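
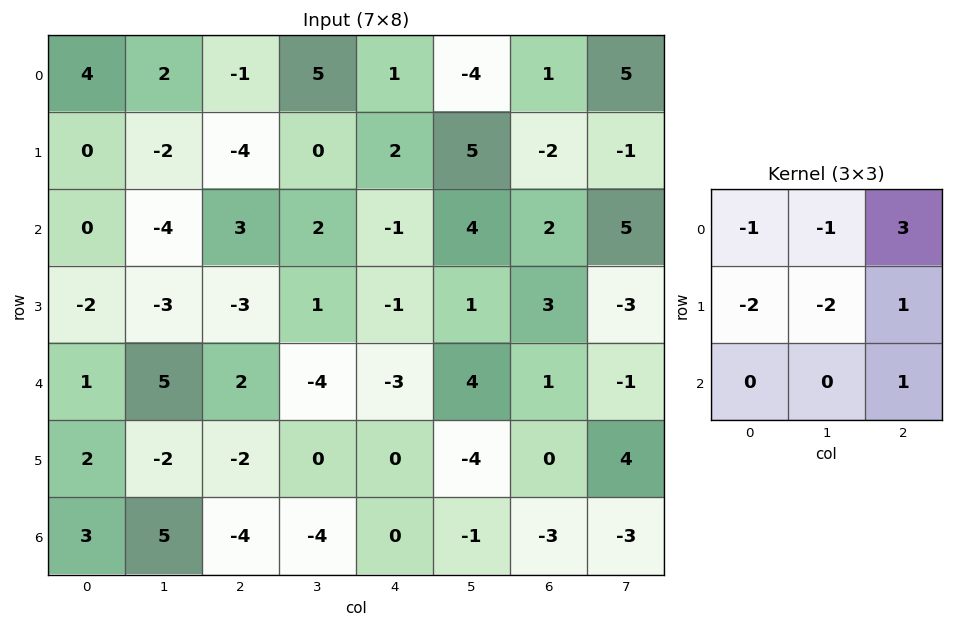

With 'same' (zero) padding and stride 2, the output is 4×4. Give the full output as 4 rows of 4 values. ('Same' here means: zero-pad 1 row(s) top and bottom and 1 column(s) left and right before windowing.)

Output[0,0]: The receptive field on the zero-padded input at this output position is [0 0 0 / 0 4 2 / 0 0 -2]. Elementwise product with the kernel and sum: 0·-1 + 0·-1 + 0·3 + 0·-2 + 4·-2 + 2·1 + -2·1.
Output[0,1]: The receptive field on the zero-padded input at this output position is [0 0 0 / 2 -1 5 / -2 -4 0]. Elementwise product with the kernel and sum: 0·-1 + 0·-1 + 0·3 + 2·-2 + -1·-2 + 5·1 + 0·1.

-8 3 -11 10
-13 11 16 -16
-6 -9 17 -20
-9 -2 -5 21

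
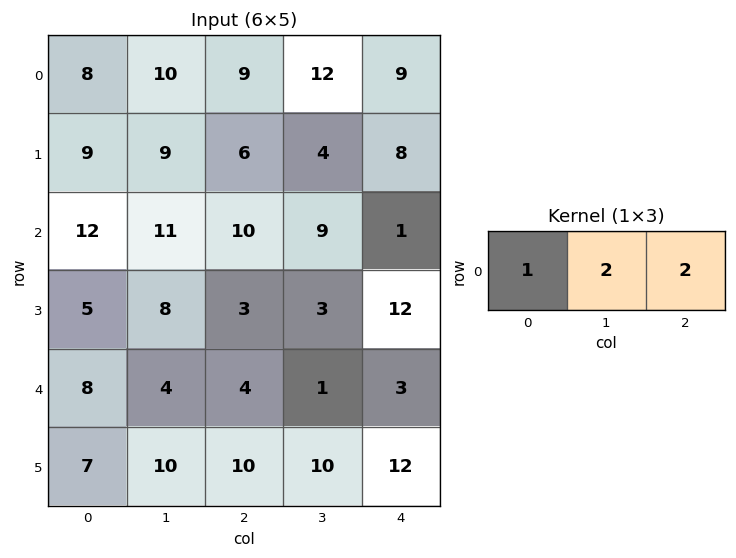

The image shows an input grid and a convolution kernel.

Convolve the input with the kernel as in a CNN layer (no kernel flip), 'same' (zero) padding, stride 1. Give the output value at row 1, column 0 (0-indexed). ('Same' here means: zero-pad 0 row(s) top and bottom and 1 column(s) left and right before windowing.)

36

The receptive field on the zero-padded input at this output position is [0 9 9]. Elementwise product with the kernel and sum: 0·1 + 9·2 + 9·2.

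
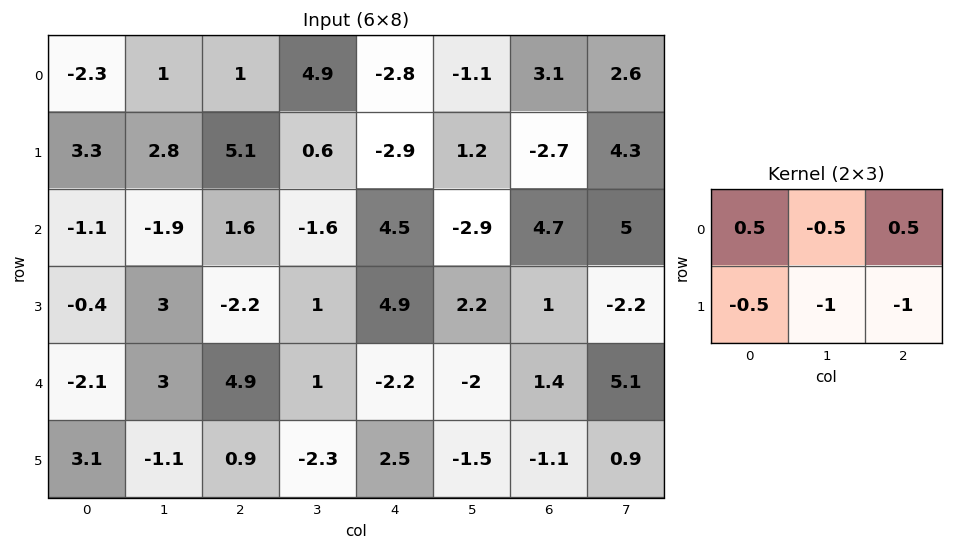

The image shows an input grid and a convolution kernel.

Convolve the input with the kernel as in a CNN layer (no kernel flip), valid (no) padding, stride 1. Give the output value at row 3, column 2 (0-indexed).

-0.4

The receptive field on the input at this output position is [-2.2 1 4.9 / 4.9 1 -2.2]. Elementwise product with the kernel and sum: -2.2·0.5 + 1·-0.5 + 4.9·0.5 + 4.9·-0.5 + 1·-1 + -2.2·-1.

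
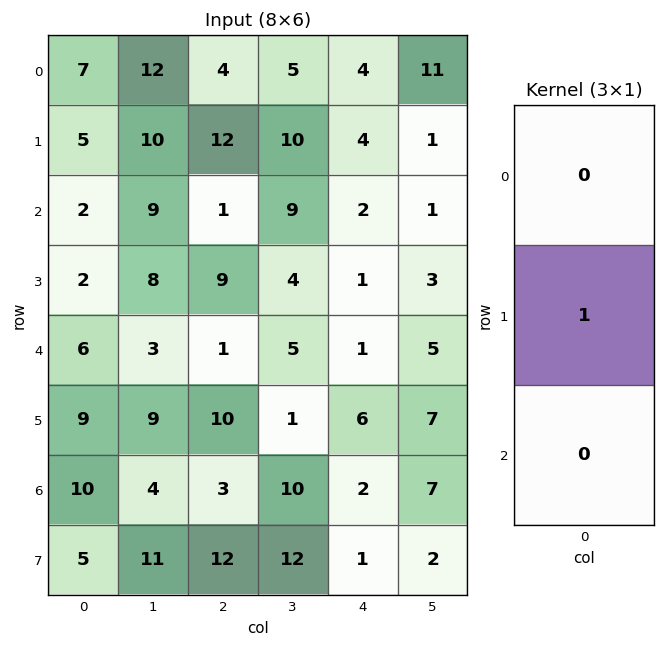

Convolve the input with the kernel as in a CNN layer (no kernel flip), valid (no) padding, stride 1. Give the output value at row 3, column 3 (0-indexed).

5

The receptive field on the input at this output position is [4 / 5 / 1]. Elementwise product with the kernel and sum: 5·1.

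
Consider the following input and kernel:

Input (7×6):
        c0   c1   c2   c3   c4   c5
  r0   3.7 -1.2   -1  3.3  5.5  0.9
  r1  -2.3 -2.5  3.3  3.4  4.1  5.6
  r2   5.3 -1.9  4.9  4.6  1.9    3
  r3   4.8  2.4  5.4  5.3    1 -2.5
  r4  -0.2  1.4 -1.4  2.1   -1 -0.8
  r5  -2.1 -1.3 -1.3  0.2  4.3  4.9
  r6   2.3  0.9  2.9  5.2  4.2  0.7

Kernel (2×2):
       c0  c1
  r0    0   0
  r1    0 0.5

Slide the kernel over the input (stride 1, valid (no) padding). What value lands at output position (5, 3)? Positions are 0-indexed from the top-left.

The receptive field on the input at this output position is [0.2 4.3 / 5.2 4.2]. Elementwise product with the kernel and sum: 4.2·0.5.

2.1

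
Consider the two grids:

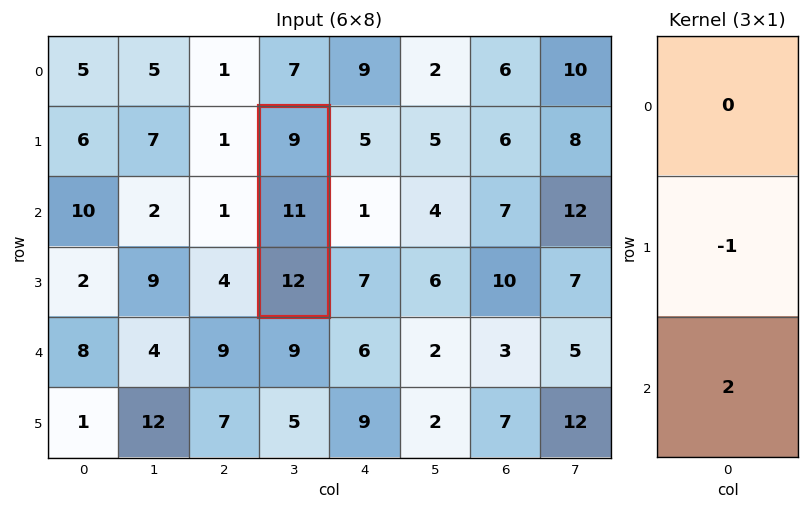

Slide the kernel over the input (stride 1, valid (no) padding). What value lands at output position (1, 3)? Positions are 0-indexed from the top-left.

The receptive field on the input at this output position is [9 / 11 / 12]. Elementwise product with the kernel and sum: 11·-1 + 12·2.

13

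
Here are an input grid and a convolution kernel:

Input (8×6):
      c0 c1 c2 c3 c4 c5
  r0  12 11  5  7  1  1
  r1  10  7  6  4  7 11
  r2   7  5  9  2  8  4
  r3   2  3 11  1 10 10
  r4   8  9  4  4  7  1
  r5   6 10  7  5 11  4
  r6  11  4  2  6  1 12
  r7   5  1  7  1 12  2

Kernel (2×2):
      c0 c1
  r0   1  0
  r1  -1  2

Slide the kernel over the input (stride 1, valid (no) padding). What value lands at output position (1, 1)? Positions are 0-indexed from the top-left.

20

The receptive field on the input at this output position is [7 6 / 5 9]. Elementwise product with the kernel and sum: 7·1 + 5·-1 + 9·2.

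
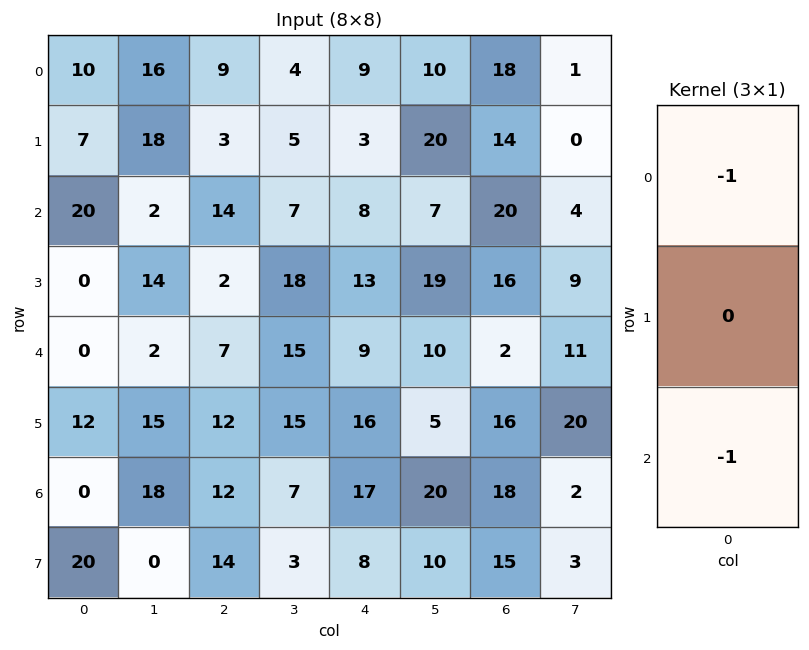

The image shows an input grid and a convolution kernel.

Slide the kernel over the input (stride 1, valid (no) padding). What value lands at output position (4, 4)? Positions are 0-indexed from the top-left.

-26

The receptive field on the input at this output position is [9 / 16 / 17]. Elementwise product with the kernel and sum: 9·-1 + 17·-1.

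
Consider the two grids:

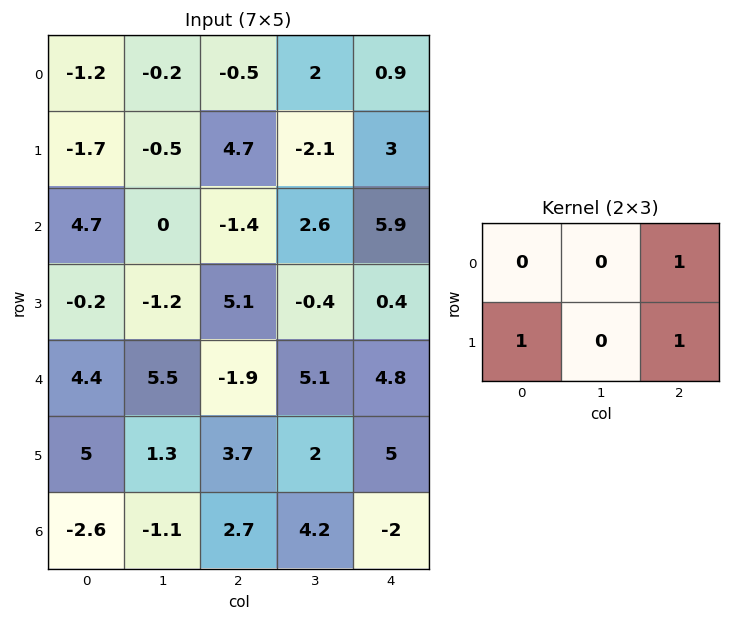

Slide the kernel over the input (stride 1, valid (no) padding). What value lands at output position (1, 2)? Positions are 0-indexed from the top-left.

7.5

The receptive field on the input at this output position is [4.7 -2.1 3 / -1.4 2.6 5.9]. Elementwise product with the kernel and sum: 3·1 + -1.4·1 + 5.9·1.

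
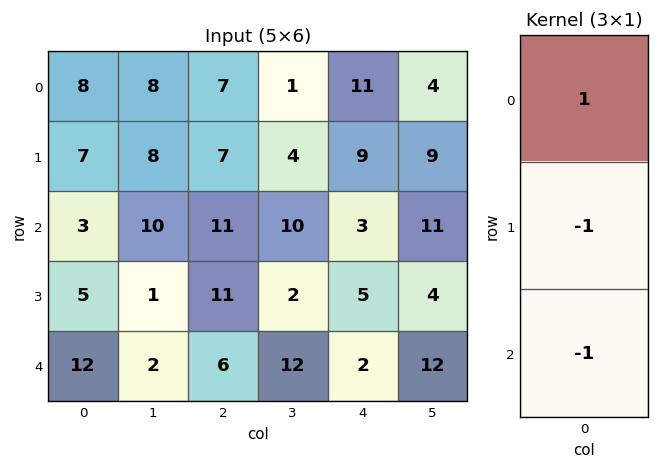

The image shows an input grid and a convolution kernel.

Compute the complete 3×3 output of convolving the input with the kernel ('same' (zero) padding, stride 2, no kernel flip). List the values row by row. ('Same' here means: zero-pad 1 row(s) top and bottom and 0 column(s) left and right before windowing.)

-15 -14 -20
-1 -15 1
-7 5 3

Output[0,0]: The receptive field on the zero-padded input at this output position is [0 / 8 / 7]. Elementwise product with the kernel and sum: 0·1 + 8·-1 + 7·-1.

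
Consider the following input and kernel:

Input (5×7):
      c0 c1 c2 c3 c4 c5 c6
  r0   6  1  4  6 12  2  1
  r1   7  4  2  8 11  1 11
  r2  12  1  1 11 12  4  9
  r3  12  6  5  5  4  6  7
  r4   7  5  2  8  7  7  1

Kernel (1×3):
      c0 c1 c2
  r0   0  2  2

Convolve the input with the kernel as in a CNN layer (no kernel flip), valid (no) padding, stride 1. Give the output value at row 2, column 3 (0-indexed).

The receptive field on the input at this output position is [11 12 4]. Elementwise product with the kernel and sum: 12·2 + 4·2.

32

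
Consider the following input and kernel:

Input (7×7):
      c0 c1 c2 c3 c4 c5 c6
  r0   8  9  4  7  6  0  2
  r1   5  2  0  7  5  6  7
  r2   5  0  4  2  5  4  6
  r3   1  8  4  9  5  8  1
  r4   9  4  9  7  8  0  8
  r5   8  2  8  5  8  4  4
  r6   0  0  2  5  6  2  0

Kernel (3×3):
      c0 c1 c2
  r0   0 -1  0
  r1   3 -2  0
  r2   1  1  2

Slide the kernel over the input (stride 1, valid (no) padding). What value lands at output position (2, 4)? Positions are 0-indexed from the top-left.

19

The receptive field on the input at this output position is [5 4 6 / 5 8 1 / 8 0 8]. Elementwise product with the kernel and sum: 4·-1 + 5·3 + 8·-2 + 8·1 + 0·1 + 8·2.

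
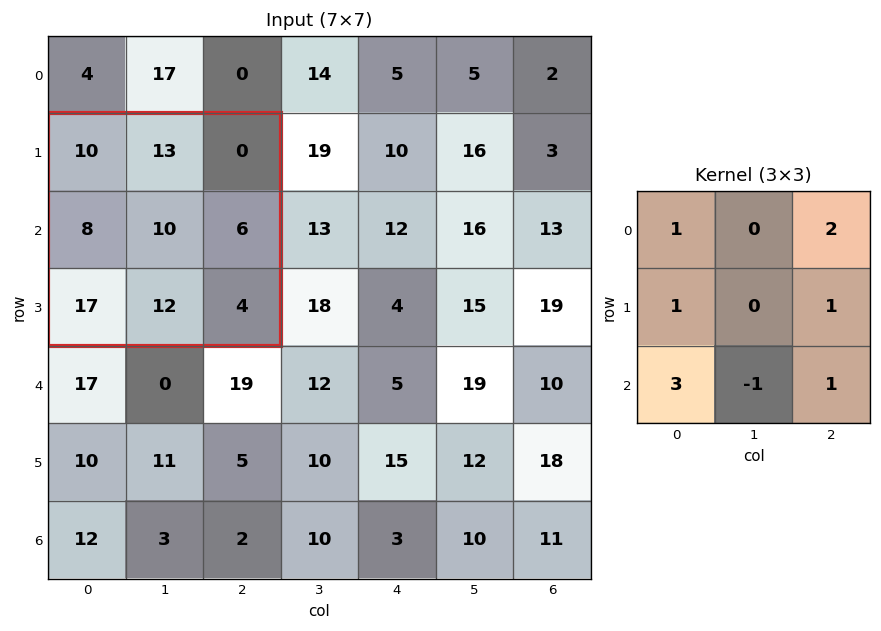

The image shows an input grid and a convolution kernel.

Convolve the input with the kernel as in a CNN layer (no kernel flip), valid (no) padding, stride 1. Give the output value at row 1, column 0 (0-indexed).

The receptive field on the input at this output position is [10 13 0 / 8 10 6 / 17 12 4]. Elementwise product with the kernel and sum: 10·1 + 0·2 + 8·1 + 6·1 + 17·3 + 12·-1 + 4·1.

67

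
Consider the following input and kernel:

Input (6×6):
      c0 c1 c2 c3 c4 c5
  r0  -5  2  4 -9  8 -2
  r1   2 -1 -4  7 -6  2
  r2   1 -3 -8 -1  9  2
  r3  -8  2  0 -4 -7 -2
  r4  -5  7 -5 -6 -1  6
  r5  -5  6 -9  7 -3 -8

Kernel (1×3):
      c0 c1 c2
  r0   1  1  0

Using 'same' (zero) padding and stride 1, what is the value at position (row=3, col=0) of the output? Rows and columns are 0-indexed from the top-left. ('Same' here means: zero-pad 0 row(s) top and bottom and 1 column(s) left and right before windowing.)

The receptive field on the zero-padded input at this output position is [0 -8 2]. Elementwise product with the kernel and sum: 0·1 + -8·1.

-8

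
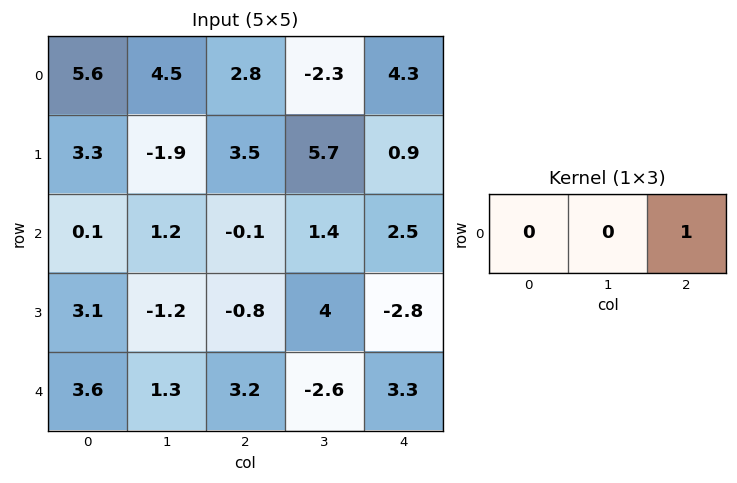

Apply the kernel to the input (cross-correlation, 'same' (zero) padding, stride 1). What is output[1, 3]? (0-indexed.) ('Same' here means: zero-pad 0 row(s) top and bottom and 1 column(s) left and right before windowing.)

The receptive field on the zero-padded input at this output position is [3.5 5.7 0.9]. Elementwise product with the kernel and sum: 0.9·1.

0.9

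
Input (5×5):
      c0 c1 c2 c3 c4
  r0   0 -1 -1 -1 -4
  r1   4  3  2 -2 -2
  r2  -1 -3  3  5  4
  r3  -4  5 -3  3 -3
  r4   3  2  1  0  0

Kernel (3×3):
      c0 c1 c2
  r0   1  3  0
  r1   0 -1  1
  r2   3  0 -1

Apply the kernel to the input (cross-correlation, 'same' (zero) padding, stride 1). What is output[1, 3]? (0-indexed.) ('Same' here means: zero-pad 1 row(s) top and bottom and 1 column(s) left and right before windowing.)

The receptive field on the zero-padded input at this output position is [-1 -1 -4 / 2 -2 -2 / 3 5 4]. Elementwise product with the kernel and sum: -1·1 + -1·3 + -2·-1 + -2·1 + 3·3 + 4·-1.

1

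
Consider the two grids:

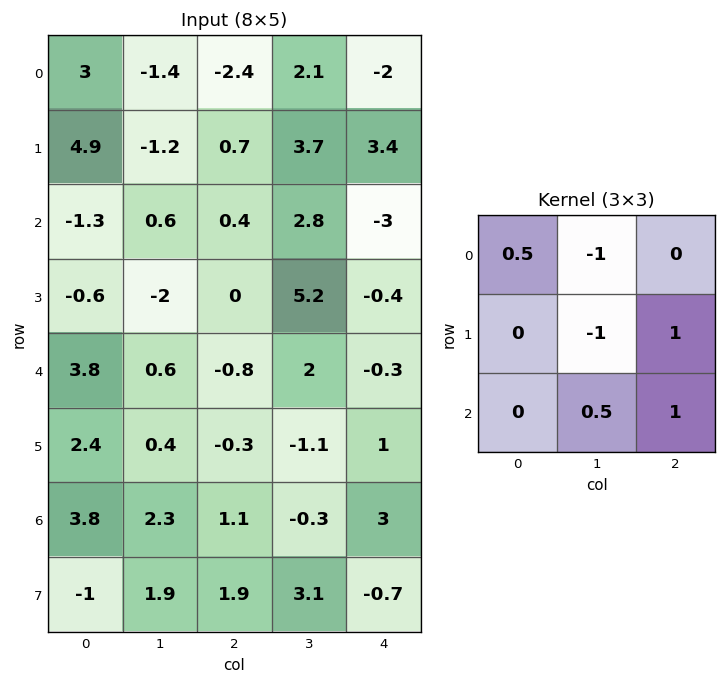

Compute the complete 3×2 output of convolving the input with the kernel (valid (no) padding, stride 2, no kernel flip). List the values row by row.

5.5 -5.2
0.25 -7.5
2.85 2.55

Output[0,0]: The receptive field on the input at this output position is [3 -1.4 -2.4 / 4.9 -1.2 0.7 / -1.3 0.6 0.4]. Elementwise product with the kernel and sum: 3·0.5 + -1.4·-1 + -1.2·-1 + 0.7·1 + 0.6·0.5 + 0.4·1.
Output[0,1]: The receptive field on the input at this output position is [-2.4 2.1 -2 / 0.7 3.7 3.4 / 0.4 2.8 -3]. Elementwise product with the kernel and sum: -2.4·0.5 + 2.1·-1 + 3.7·-1 + 3.4·1 + 2.8·0.5 + -3·1.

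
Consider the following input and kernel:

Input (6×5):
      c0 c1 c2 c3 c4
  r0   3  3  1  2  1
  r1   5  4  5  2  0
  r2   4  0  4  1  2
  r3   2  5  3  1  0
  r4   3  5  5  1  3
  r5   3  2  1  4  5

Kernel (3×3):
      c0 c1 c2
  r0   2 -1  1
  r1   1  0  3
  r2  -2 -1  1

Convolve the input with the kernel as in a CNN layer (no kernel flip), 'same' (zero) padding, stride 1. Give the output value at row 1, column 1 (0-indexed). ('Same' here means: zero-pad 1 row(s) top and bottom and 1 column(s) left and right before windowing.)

20

The receptive field on the zero-padded input at this output position is [3 3 1 / 5 4 5 / 4 0 4]. Elementwise product with the kernel and sum: 3·2 + 3·-1 + 1·1 + 5·1 + 5·3 + 4·-2 + 0·-1 + 4·1.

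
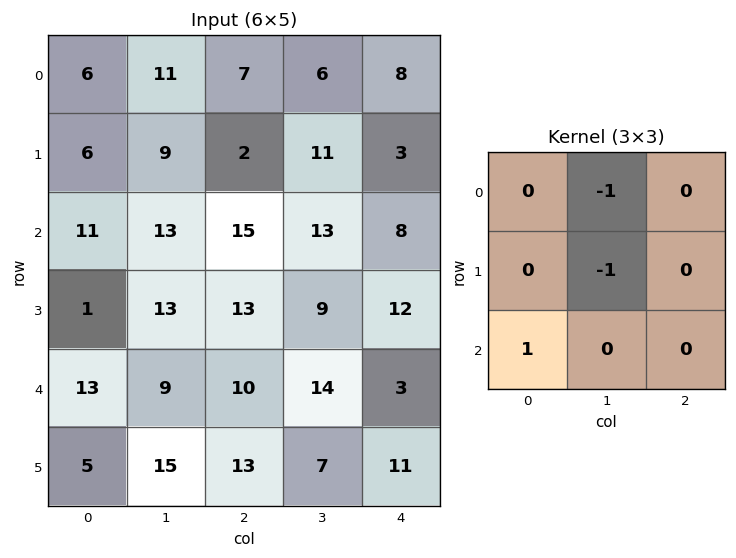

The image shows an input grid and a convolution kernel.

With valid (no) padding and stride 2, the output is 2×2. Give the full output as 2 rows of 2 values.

-9 -2
-13 -12

Output[0,0]: The receptive field on the input at this output position is [6 11 7 / 6 9 2 / 11 13 15]. Elementwise product with the kernel and sum: 11·-1 + 9·-1 + 11·1.
Output[0,1]: The receptive field on the input at this output position is [7 6 8 / 2 11 3 / 15 13 8]. Elementwise product with the kernel and sum: 6·-1 + 11·-1 + 15·1.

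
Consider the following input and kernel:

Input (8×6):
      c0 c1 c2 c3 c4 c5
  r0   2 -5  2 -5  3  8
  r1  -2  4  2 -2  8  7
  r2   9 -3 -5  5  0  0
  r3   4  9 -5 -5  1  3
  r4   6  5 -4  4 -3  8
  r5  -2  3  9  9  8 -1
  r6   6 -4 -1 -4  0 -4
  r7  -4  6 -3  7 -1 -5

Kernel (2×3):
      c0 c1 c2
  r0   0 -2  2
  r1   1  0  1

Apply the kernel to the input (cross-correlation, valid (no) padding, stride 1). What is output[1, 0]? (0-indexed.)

0

The receptive field on the input at this output position is [-2 4 2 / 9 -3 -5]. Elementwise product with the kernel and sum: 4·-2 + 2·2 + 9·1 + -5·1.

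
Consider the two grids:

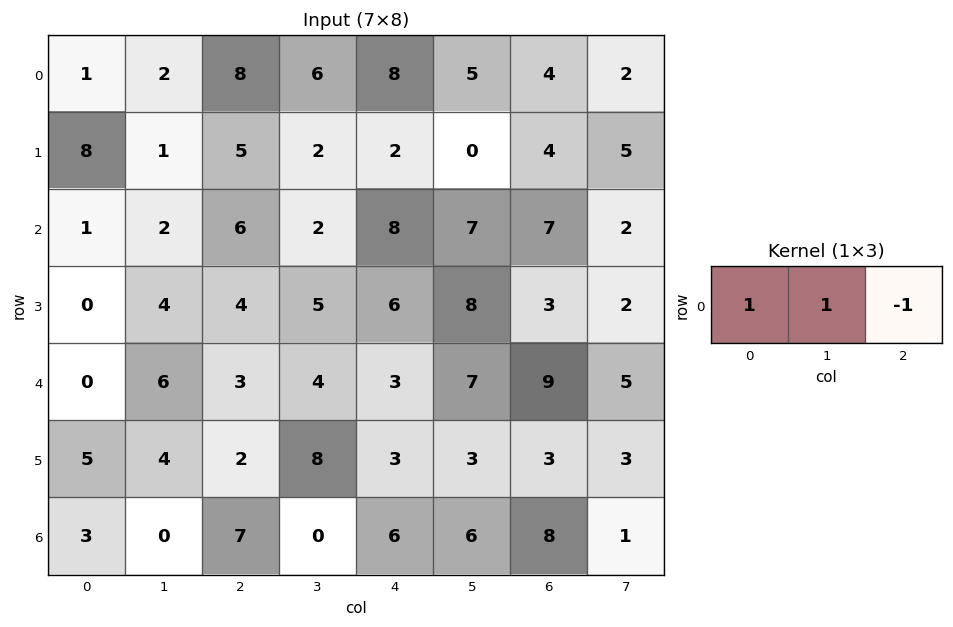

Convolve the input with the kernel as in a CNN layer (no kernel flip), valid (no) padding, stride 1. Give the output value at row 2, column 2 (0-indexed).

The receptive field on the input at this output position is [6 2 8]. Elementwise product with the kernel and sum: 6·1 + 2·1 + 8·-1.

0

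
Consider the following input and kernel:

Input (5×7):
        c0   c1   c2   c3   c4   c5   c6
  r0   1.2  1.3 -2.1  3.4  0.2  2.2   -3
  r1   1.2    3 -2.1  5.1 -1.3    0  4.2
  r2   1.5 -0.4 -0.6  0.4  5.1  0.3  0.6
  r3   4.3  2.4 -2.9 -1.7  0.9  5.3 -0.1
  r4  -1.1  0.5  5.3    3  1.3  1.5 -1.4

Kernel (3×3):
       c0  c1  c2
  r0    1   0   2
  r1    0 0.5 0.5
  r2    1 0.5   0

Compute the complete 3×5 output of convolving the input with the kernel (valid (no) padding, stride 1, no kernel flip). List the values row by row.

-1.25 8.9 -0.2 10.1 1.55
2 14.05 -5.7 6.55 11.1
-0.8 1.25 16 7.75 10.95

Output[0,0]: The receptive field on the input at this output position is [1.2 1.3 -2.1 / 1.2 3 -2.1 / 1.5 -0.4 -0.6]. Elementwise product with the kernel and sum: 1.2·1 + -2.1·2 + 3·0.5 + -2.1·0.5 + 1.5·1 + -0.4·0.5.
Output[0,1]: The receptive field on the input at this output position is [1.3 -2.1 3.4 / 3 -2.1 5.1 / -0.4 -0.6 0.4]. Elementwise product with the kernel and sum: 1.3·1 + 3.4·2 + -2.1·0.5 + 5.1·0.5 + -0.4·1 + -0.6·0.5.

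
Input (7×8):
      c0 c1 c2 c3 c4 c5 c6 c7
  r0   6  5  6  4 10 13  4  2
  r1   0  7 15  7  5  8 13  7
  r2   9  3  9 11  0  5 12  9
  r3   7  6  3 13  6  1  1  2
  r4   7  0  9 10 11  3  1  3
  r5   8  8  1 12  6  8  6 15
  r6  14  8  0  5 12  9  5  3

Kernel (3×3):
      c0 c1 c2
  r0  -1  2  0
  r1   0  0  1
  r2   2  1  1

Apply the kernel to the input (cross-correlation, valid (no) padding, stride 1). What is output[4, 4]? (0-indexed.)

The receptive field on the input at this output position is [11 3 1 / 6 8 6 / 12 9 5]. Elementwise product with the kernel and sum: 11·-1 + 3·2 + 6·1 + 12·2 + 9·1 + 5·1.

39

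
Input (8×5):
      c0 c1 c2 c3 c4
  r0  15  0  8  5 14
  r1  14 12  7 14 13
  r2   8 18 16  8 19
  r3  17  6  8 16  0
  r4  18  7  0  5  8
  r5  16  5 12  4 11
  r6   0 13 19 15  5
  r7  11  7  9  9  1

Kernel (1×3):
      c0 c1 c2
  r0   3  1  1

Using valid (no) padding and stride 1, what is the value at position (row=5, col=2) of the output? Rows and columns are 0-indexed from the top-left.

The receptive field on the input at this output position is [12 4 11]. Elementwise product with the kernel and sum: 12·3 + 4·1 + 11·1.

51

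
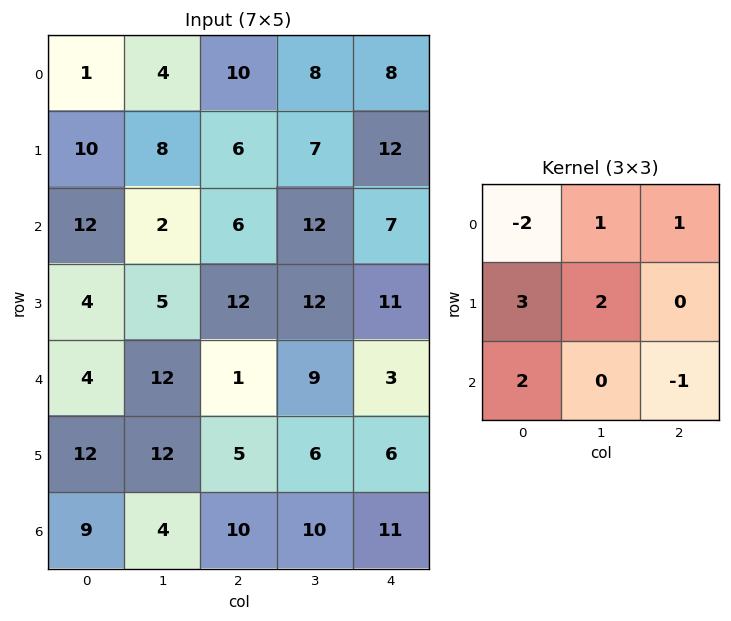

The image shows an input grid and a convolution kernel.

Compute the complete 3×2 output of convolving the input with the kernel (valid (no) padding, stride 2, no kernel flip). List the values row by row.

76 33
13 66
73 46

Output[0,0]: The receptive field on the input at this output position is [1 4 10 / 10 8 6 / 12 2 6]. Elementwise product with the kernel and sum: 1·-2 + 4·1 + 10·1 + 10·3 + 8·2 + 12·2 + 6·-1.
Output[0,1]: The receptive field on the input at this output position is [10 8 8 / 6 7 12 / 6 12 7]. Elementwise product with the kernel and sum: 10·-2 + 8·1 + 8·1 + 6·3 + 7·2 + 6·2 + 7·-1.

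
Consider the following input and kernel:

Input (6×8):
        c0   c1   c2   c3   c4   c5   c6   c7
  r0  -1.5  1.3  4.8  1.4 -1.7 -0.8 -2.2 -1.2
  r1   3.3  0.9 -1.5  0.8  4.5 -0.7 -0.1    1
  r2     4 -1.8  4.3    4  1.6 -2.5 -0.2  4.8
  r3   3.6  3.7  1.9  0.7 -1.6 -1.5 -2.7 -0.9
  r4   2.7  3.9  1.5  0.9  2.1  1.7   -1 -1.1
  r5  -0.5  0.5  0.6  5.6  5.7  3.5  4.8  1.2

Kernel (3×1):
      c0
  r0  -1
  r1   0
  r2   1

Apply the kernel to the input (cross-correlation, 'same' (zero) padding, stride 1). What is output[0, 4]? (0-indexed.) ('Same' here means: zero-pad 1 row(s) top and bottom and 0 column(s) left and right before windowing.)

4.5

The receptive field on the zero-padded input at this output position is [0 / -1.7 / 4.5]. Elementwise product with the kernel and sum: 0·-1 + 4.5·1.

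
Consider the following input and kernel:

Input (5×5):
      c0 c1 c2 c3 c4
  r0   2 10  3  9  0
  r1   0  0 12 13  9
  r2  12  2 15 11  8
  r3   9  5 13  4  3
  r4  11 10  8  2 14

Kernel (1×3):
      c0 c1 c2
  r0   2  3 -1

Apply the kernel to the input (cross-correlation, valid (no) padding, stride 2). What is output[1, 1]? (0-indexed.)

55

The receptive field on the input at this output position is [15 11 8]. Elementwise product with the kernel and sum: 15·2 + 11·3 + 8·-1.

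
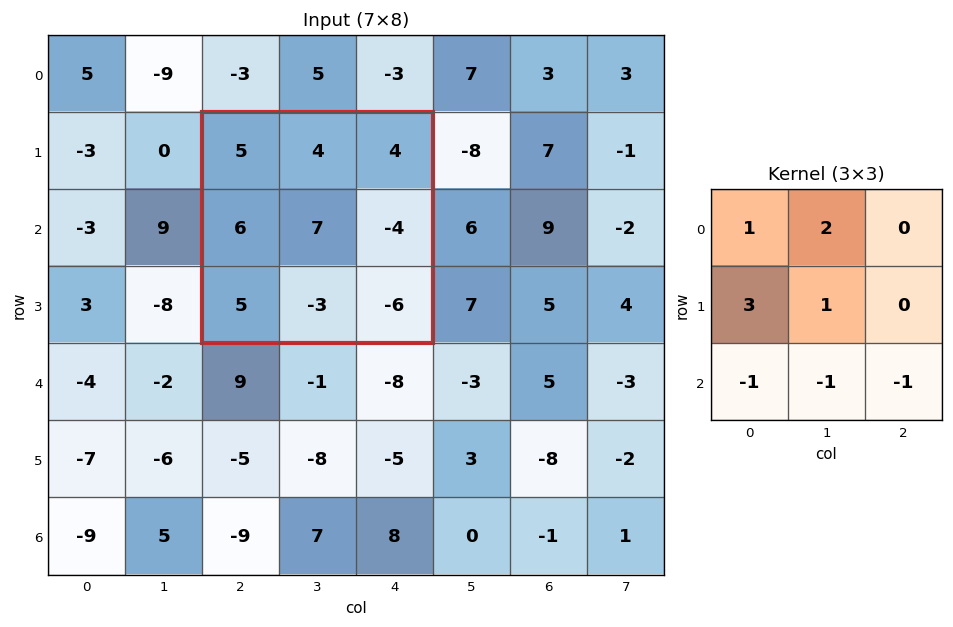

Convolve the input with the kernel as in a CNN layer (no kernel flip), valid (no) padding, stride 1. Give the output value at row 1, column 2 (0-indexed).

42

The receptive field on the input at this output position is [5 4 4 / 6 7 -4 / 5 -3 -6]. Elementwise product with the kernel and sum: 5·1 + 4·2 + 6·3 + 7·1 + 5·-1 + -3·-1 + -6·-1.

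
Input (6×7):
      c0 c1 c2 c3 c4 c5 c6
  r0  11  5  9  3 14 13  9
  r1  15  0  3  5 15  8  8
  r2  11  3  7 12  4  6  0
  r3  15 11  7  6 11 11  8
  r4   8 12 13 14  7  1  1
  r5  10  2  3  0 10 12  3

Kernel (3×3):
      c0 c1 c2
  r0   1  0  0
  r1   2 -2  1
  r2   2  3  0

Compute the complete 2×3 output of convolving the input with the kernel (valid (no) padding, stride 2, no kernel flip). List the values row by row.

Output[0,0]: The receptive field on the input at this output position is [11 5 9 / 15 0 3 / 11 3 7]. Elementwise product with the kernel and sum: 11·1 + 15·2 + 0·-2 + 3·1 + 11·2 + 3·3.

75 70 62
78 88 29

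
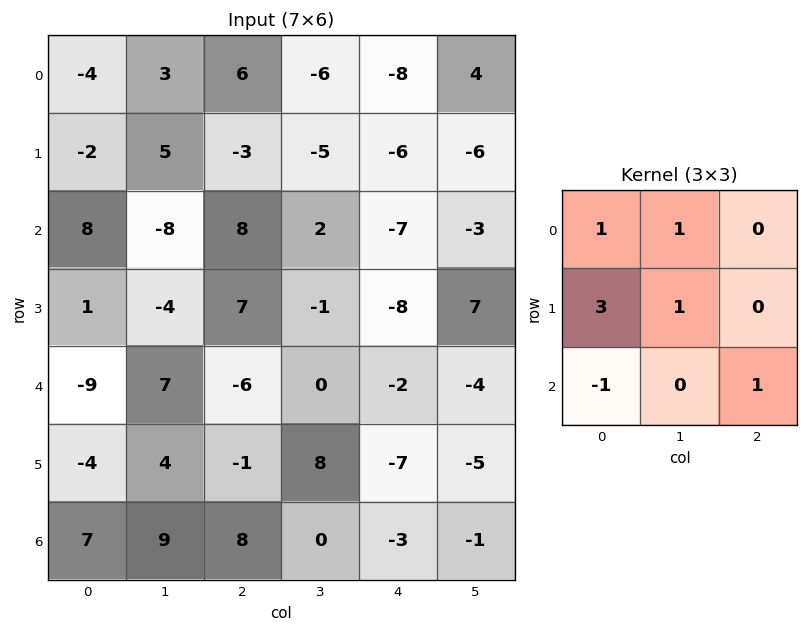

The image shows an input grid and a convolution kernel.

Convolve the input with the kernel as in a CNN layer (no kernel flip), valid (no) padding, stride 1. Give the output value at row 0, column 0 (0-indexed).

The receptive field on the input at this output position is [-4 3 6 / -2 5 -3 / 8 -8 8]. Elementwise product with the kernel and sum: -4·1 + 3·1 + -2·3 + 5·1 + 8·-1 + 8·1.

-2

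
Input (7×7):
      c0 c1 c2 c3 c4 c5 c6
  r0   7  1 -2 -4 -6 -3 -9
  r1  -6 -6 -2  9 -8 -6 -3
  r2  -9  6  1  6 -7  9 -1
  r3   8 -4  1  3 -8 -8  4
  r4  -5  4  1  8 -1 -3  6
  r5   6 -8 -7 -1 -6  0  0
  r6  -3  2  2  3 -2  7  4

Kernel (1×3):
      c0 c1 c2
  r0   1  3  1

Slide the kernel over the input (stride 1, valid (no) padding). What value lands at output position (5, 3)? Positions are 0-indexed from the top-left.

The receptive field on the input at this output position is [-1 -6 0]. Elementwise product with the kernel and sum: -1·1 + -6·3 + 0·1.

-19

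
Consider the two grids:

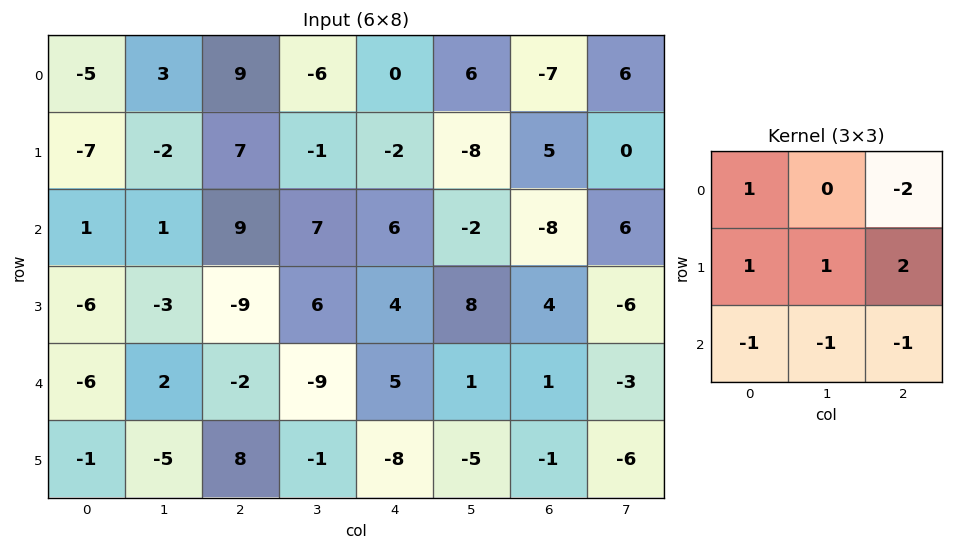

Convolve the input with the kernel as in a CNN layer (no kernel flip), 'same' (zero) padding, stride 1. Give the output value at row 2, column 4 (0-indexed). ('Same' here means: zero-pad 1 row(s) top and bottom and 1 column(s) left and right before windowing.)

The receptive field on the zero-padded input at this output position is [-1 -2 -8 / 7 6 -2 / 6 4 8]. Elementwise product with the kernel and sum: -1·1 + -8·-2 + 7·1 + 6·1 + -2·2 + 6·-1 + 4·-1 + 8·-1.

6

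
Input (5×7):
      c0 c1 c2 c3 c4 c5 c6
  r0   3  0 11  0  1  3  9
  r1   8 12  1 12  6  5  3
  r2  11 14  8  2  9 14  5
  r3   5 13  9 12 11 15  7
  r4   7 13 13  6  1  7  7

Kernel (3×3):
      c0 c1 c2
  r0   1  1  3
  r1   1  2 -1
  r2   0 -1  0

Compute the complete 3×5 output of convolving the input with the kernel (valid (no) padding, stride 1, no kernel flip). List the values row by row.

Output[0,0]: The receptive field on the input at this output position is [3 0 11 / 8 12 1 / 11 14 8]. Elementwise product with the kernel and sum: 3·1 + 0·1 + 11·3 + 8·1 + 12·2 + 1·-1 + 14·-1.

53 5 31 20 30
41 68 22 28 37
58 34 53 71 65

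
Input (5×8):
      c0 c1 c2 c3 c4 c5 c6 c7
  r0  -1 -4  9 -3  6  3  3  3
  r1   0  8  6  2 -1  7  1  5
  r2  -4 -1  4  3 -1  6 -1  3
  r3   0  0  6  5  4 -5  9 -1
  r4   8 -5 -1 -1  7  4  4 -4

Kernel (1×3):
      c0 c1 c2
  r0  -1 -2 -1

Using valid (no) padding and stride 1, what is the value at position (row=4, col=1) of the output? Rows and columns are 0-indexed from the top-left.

The receptive field on the input at this output position is [-5 -1 -1]. Elementwise product with the kernel and sum: -5·-1 + -1·-2 + -1·-1.

8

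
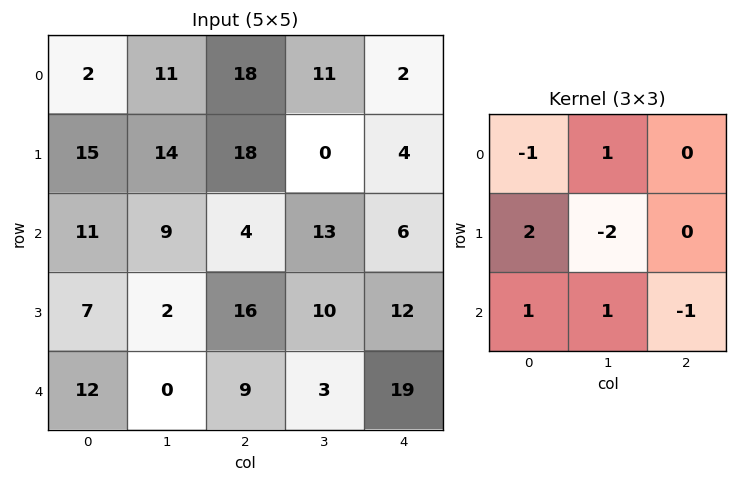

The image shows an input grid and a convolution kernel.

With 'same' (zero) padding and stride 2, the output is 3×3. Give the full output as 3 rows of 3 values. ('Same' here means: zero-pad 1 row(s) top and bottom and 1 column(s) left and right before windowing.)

-3 18 22
-2 22 40
-17 -4 -30

Output[0,0]: The receptive field on the zero-padded input at this output position is [0 0 0 / 0 2 11 / 0 15 14]. Elementwise product with the kernel and sum: 0·-1 + 0·1 + 0·2 + 2·-2 + 0·1 + 15·1 + 14·-1.
Output[0,1]: The receptive field on the zero-padded input at this output position is [0 0 0 / 11 18 11 / 14 18 0]. Elementwise product with the kernel and sum: 0·-1 + 0·1 + 11·2 + 18·-2 + 14·1 + 18·1 + 0·-1.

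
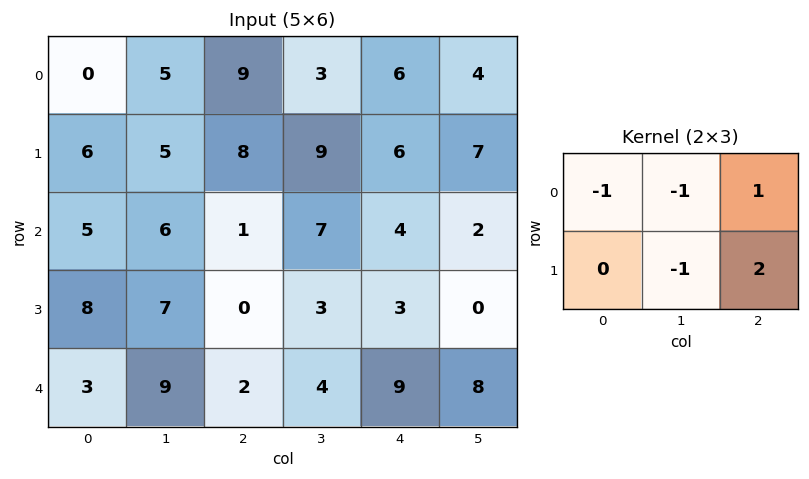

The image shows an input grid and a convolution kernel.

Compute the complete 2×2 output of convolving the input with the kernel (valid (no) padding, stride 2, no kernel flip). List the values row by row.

15 -3
-17 -1

Output[0,0]: The receptive field on the input at this output position is [0 5 9 / 6 5 8]. Elementwise product with the kernel and sum: 0·-1 + 5·-1 + 9·1 + 5·-1 + 8·2.
Output[0,1]: The receptive field on the input at this output position is [9 3 6 / 8 9 6]. Elementwise product with the kernel and sum: 9·-1 + 3·-1 + 6·1 + 9·-1 + 6·2.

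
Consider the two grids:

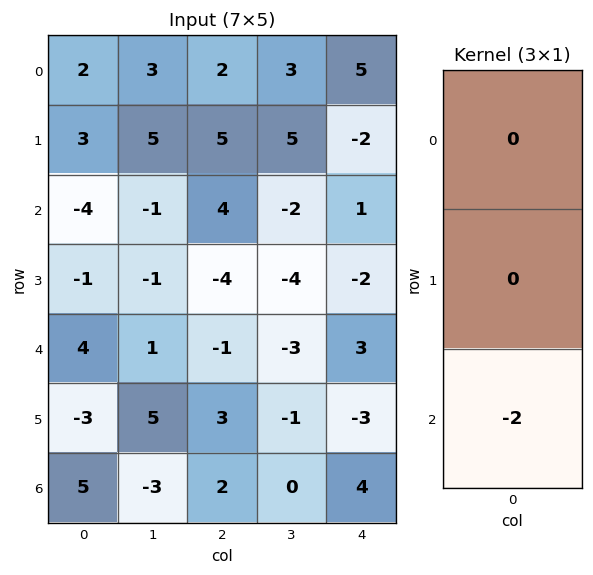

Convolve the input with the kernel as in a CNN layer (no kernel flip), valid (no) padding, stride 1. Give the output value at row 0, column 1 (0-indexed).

2

The receptive field on the input at this output position is [3 / 5 / -1]. Elementwise product with the kernel and sum: -1·-2.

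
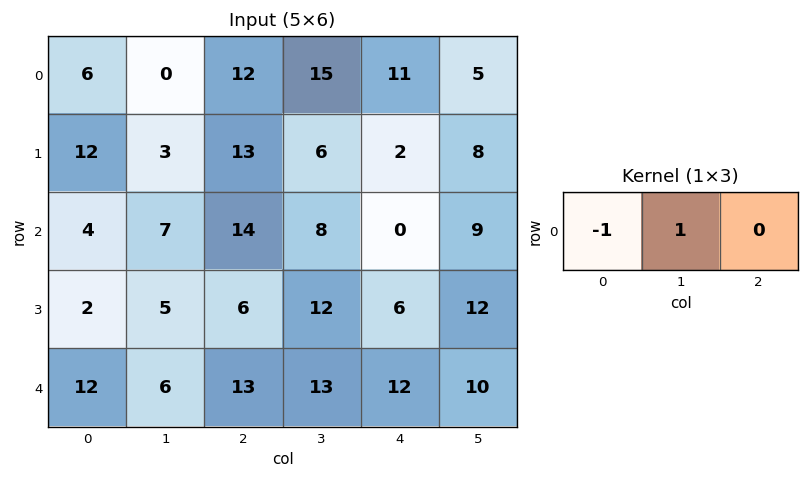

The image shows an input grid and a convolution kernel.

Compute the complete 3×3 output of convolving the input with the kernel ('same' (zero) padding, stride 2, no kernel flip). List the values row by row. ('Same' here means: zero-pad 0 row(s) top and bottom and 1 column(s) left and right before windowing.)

6 12 -4
4 7 -8
12 7 -1

Output[0,0]: The receptive field on the zero-padded input at this output position is [0 6 0]. Elementwise product with the kernel and sum: 0·-1 + 6·1.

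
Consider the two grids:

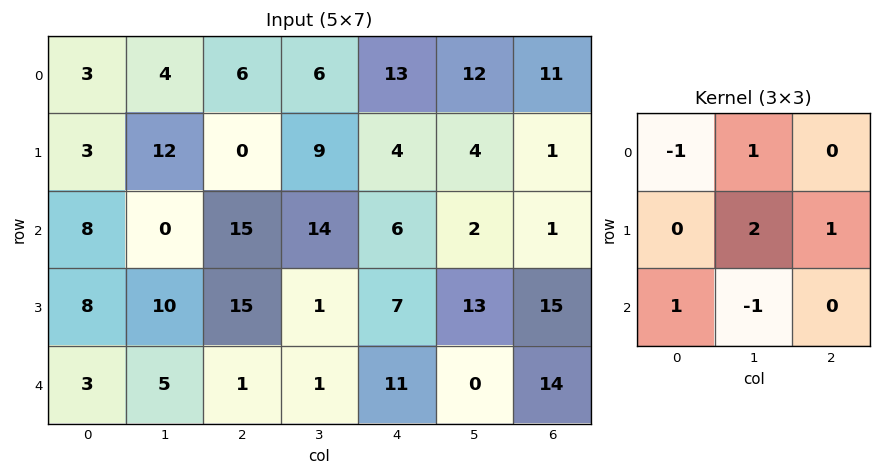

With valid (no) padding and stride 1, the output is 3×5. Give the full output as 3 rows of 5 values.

33 -4 23 27 12
22 27 57 3 -1
25 50 8 9 48

Output[0,0]: The receptive field on the input at this output position is [3 4 6 / 3 12 0 / 8 0 15]. Elementwise product with the kernel and sum: 3·-1 + 4·1 + 12·2 + 0·1 + 8·1 + 0·-1.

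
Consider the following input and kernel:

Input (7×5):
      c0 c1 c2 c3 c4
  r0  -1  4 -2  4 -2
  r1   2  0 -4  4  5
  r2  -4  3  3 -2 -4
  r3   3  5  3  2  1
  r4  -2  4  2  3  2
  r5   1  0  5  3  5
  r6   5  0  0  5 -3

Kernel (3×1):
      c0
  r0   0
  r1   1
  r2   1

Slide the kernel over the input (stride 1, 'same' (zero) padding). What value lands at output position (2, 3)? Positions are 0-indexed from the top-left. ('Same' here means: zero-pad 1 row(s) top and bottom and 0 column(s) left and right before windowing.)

0

The receptive field on the zero-padded input at this output position is [4 / -2 / 2]. Elementwise product with the kernel and sum: -2·1 + 2·1.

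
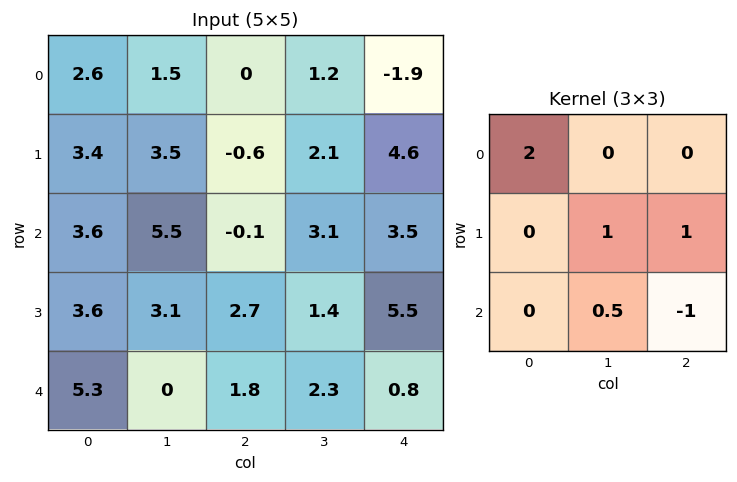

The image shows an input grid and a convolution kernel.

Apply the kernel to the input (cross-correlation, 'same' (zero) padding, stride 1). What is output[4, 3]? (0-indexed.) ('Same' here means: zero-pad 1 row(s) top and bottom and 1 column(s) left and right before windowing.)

8.5

The receptive field on the zero-padded input at this output position is [2.7 1.4 5.5 / 1.8 2.3 0.8 / 0 0 0]. Elementwise product with the kernel and sum: 2.7·2 + 2.3·1 + 0.8·1 + 0·0.5 + 0·-1.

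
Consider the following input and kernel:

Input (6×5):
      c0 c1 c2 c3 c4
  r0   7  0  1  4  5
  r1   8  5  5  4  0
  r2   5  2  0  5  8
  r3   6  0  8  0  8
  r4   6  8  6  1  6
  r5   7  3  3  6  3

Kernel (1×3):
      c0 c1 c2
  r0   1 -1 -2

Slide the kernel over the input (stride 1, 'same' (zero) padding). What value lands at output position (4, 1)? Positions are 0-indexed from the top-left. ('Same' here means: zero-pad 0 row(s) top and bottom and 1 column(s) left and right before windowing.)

-14

The receptive field on the zero-padded input at this output position is [6 8 6]. Elementwise product with the kernel and sum: 6·1 + 8·-1 + 6·-2.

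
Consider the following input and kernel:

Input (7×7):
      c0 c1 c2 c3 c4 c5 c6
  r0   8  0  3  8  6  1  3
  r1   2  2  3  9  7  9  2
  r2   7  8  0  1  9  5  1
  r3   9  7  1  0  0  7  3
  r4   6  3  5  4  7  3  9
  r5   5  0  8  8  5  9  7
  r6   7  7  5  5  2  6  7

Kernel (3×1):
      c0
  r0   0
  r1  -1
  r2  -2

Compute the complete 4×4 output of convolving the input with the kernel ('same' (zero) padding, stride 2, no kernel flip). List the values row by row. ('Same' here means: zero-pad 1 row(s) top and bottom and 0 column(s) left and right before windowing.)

-12 -9 -20 -7
-25 -2 -9 -7
-16 -21 -17 -23
-7 -5 -2 -7

Output[0,0]: The receptive field on the zero-padded input at this output position is [0 / 8 / 2]. Elementwise product with the kernel and sum: 8·-1 + 2·-2.
Output[0,1]: The receptive field on the zero-padded input at this output position is [0 / 3 / 3]. Elementwise product with the kernel and sum: 3·-1 + 3·-2.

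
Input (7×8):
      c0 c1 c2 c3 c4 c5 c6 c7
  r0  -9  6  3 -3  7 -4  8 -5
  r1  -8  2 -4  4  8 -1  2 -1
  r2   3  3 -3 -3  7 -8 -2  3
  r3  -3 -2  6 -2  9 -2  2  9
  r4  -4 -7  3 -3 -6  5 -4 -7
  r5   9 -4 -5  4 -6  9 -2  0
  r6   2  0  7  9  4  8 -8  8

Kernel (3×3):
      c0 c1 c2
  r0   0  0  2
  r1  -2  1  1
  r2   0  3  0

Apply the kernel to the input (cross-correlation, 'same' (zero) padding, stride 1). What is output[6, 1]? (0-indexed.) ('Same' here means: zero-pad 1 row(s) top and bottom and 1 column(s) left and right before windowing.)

The receptive field on the zero-padded input at this output position is [9 -4 -5 / 2 0 7 / 0 0 0]. Elementwise product with the kernel and sum: -5·2 + 2·-2 + 0·1 + 7·1 + 0·3.

-7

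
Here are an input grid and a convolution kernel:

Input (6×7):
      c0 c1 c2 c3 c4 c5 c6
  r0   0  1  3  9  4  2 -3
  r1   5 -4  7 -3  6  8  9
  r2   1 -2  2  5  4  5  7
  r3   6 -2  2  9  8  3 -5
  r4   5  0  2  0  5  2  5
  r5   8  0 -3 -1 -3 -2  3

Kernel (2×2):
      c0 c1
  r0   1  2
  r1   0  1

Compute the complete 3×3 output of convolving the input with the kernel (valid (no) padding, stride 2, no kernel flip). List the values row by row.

Output[0,0]: The receptive field on the input at this output position is [0 1 / 5 -4]. Elementwise product with the kernel and sum: 0·1 + 1·2 + -4·1.
Output[0,1]: The receptive field on the input at this output position is [3 9 / 7 -3]. Elementwise product with the kernel and sum: 3·1 + 9·2 + -3·1.

-2 18 16
-5 21 17
5 1 7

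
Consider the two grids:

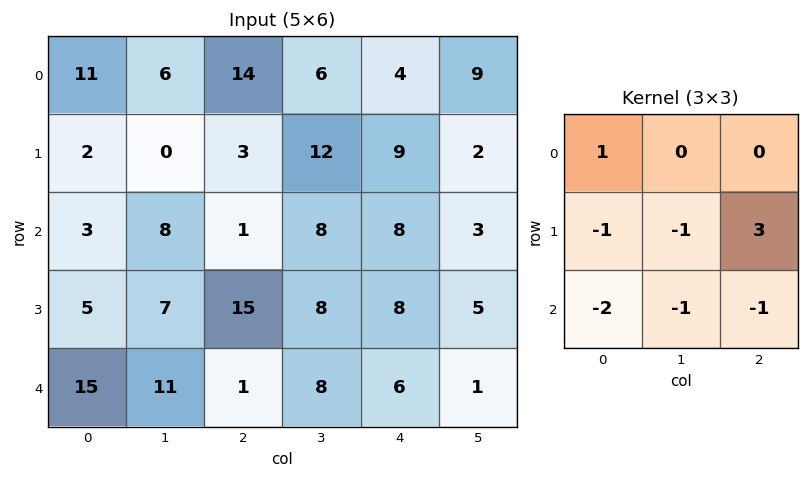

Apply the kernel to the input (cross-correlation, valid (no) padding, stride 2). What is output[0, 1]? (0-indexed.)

8

The receptive field on the input at this output position is [14 6 4 / 3 12 9 / 1 8 8]. Elementwise product with the kernel and sum: 14·1 + 3·-1 + 12·-1 + 9·3 + 1·-2 + 8·-1 + 8·-1.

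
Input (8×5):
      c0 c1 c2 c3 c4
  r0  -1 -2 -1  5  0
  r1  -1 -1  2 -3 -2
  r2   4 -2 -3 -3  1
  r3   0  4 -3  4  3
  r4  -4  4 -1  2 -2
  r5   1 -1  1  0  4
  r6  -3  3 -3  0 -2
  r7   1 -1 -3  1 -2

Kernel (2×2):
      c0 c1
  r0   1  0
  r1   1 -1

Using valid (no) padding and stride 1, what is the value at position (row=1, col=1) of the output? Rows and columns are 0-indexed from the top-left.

The receptive field on the input at this output position is [-1 2 / -2 -3]. Elementwise product with the kernel and sum: -1·1 + -2·1 + -3·-1.

0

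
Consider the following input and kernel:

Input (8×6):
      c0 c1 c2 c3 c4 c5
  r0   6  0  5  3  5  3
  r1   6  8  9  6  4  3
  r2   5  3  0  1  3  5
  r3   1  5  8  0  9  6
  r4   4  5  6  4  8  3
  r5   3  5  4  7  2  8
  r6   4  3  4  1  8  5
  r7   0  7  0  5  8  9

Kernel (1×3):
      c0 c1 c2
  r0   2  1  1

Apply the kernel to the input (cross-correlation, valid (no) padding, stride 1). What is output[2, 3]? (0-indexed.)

10

The receptive field on the input at this output position is [1 3 5]. Elementwise product with the kernel and sum: 1·2 + 3·1 + 5·1.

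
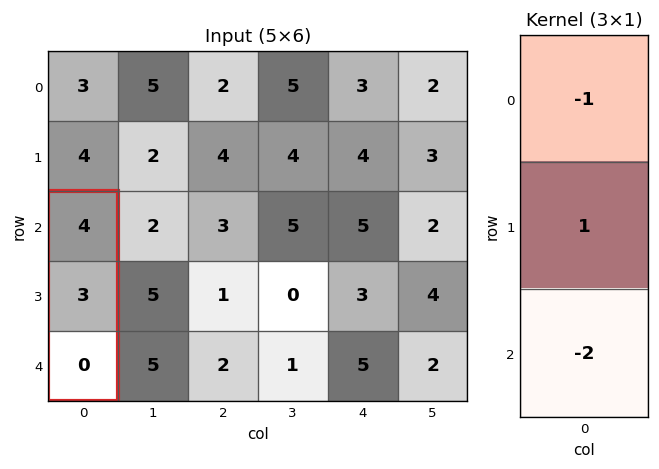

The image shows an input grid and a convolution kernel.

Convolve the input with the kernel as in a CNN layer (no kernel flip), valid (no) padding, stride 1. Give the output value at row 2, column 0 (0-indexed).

-1

The receptive field on the input at this output position is [4 / 3 / 0]. Elementwise product with the kernel and sum: 4·-1 + 3·1 + 0·-2.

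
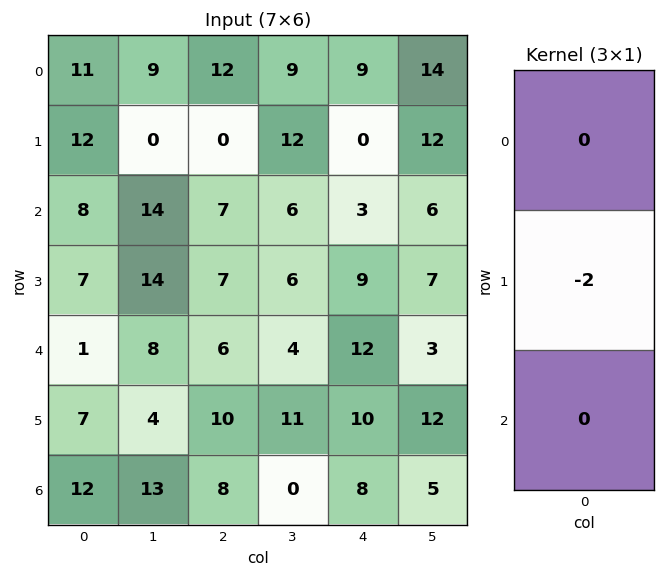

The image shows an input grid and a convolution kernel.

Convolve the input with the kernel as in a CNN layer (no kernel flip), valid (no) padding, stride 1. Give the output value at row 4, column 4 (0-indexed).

-20

The receptive field on the input at this output position is [12 / 10 / 8]. Elementwise product with the kernel and sum: 10·-2.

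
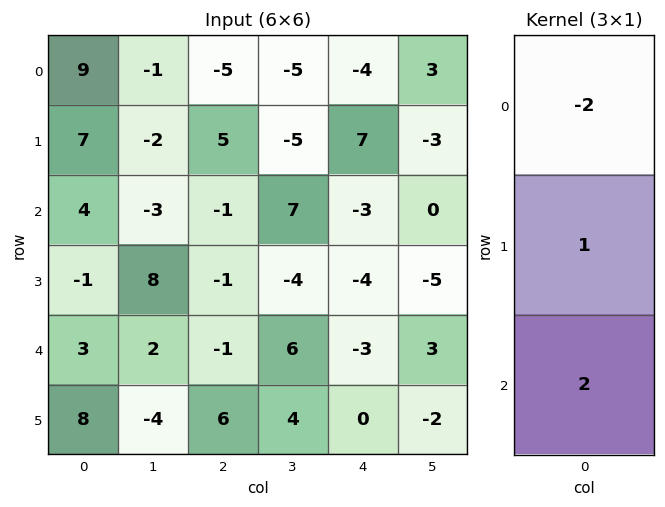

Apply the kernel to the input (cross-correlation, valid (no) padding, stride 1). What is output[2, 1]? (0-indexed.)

The receptive field on the input at this output position is [-3 / 8 / 2]. Elementwise product with the kernel and sum: -3·-2 + 8·1 + 2·2.

18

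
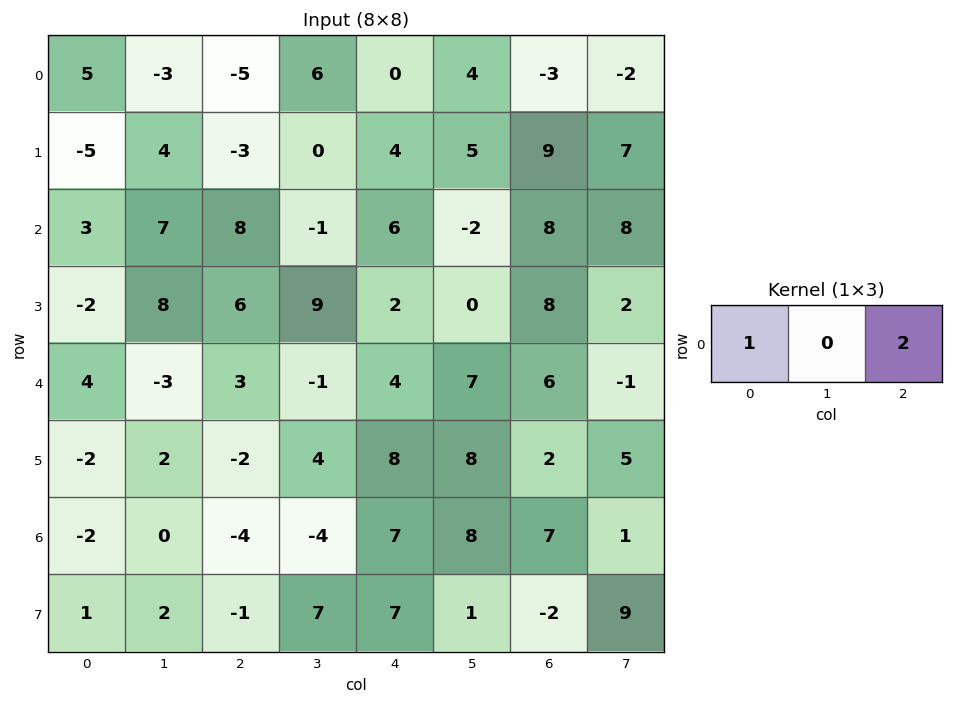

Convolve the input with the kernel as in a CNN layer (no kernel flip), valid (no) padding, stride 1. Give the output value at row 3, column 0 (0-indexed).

The receptive field on the input at this output position is [-2 8 6]. Elementwise product with the kernel and sum: -2·1 + 6·2.

10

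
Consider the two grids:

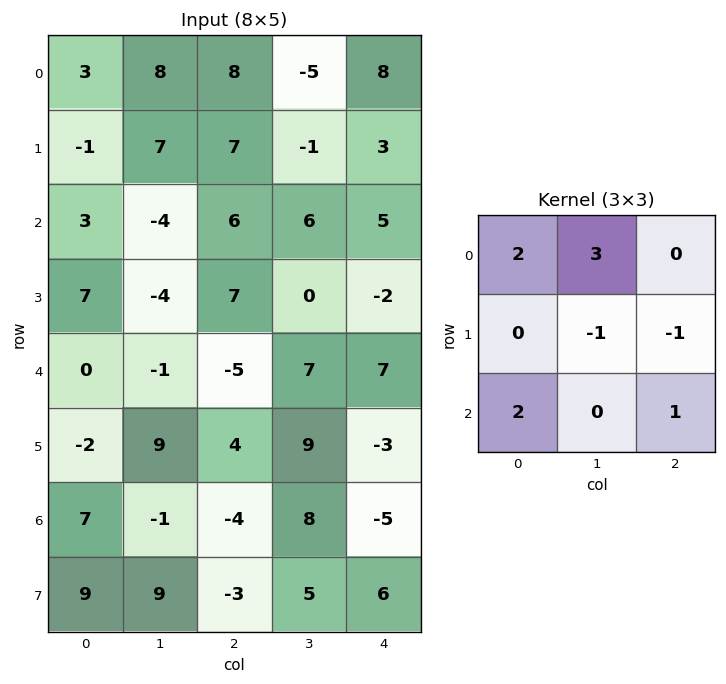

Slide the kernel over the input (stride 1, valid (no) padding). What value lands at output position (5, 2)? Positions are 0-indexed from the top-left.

32

The receptive field on the input at this output position is [4 9 -3 / -4 8 -5 / -3 5 6]. Elementwise product with the kernel and sum: 4·2 + 9·3 + 8·-1 + -5·-1 + -3·2 + 6·1.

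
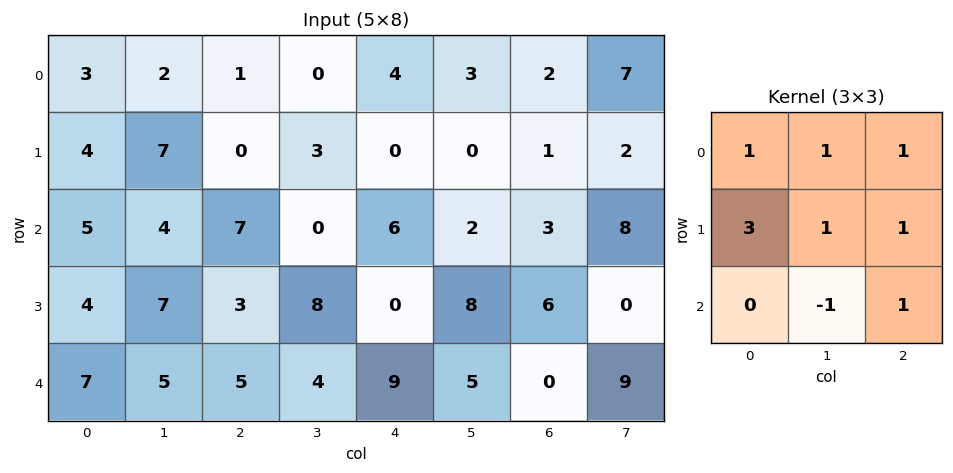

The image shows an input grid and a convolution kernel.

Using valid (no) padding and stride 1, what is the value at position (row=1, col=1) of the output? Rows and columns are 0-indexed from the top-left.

34

The receptive field on the input at this output position is [7 0 3 / 4 7 0 / 7 3 8]. Elementwise product with the kernel and sum: 7·1 + 0·1 + 3·1 + 4·3 + 7·1 + 0·1 + 3·-1 + 8·1.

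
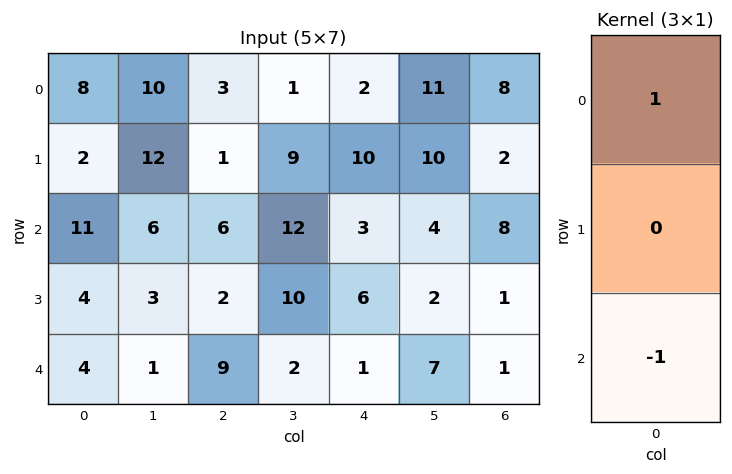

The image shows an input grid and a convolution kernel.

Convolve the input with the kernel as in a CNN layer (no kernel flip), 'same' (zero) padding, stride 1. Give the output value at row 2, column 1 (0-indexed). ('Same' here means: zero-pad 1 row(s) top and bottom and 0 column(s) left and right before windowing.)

The receptive field on the zero-padded input at this output position is [12 / 6 / 3]. Elementwise product with the kernel and sum: 12·1 + 3·-1.

9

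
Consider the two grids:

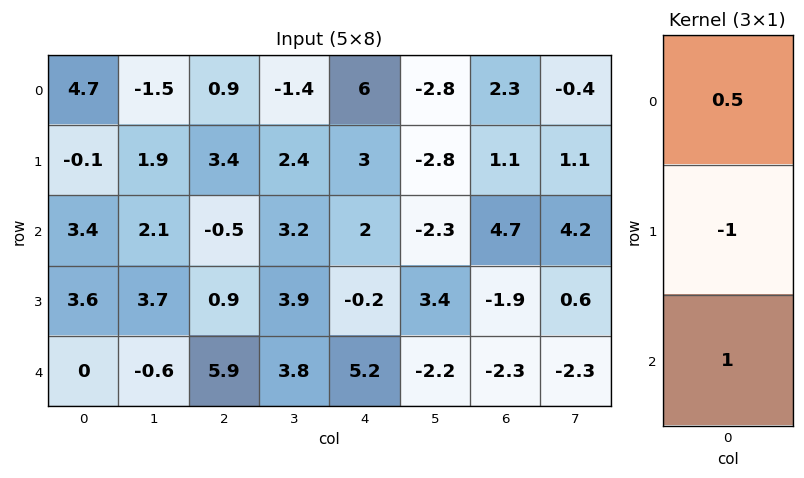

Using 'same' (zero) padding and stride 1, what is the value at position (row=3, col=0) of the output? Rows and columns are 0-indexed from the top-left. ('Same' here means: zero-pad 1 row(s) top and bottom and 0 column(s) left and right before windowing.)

The receptive field on the zero-padded input at this output position is [3.4 / 3.6 / 0]. Elementwise product with the kernel and sum: 3.4·0.5 + 3.6·-1 + 0·1.

-1.9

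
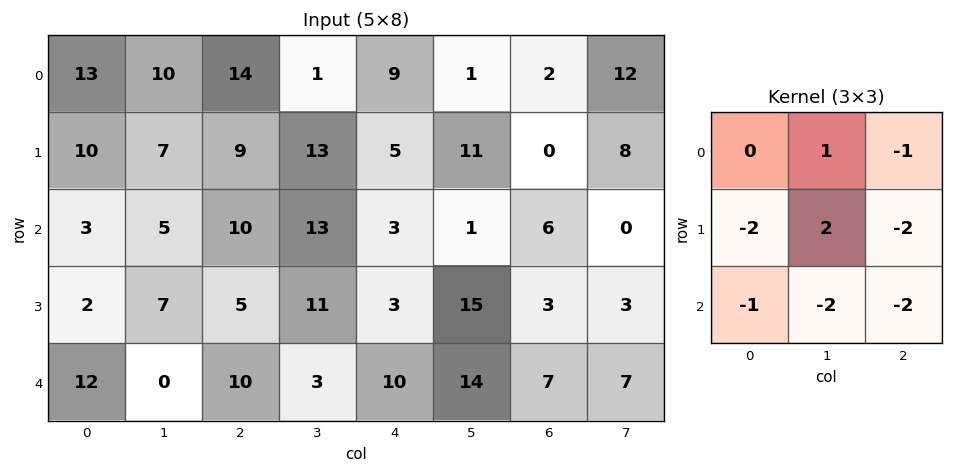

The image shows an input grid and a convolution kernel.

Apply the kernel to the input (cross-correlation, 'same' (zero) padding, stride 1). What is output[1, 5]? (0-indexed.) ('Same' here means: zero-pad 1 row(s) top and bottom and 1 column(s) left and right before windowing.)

The receptive field on the zero-padded input at this output position is [9 1 2 / 5 11 0 / 3 1 6]. Elementwise product with the kernel and sum: 1·1 + 2·-1 + 5·-2 + 11·2 + 0·-2 + 3·-1 + 1·-2 + 6·-2.

-6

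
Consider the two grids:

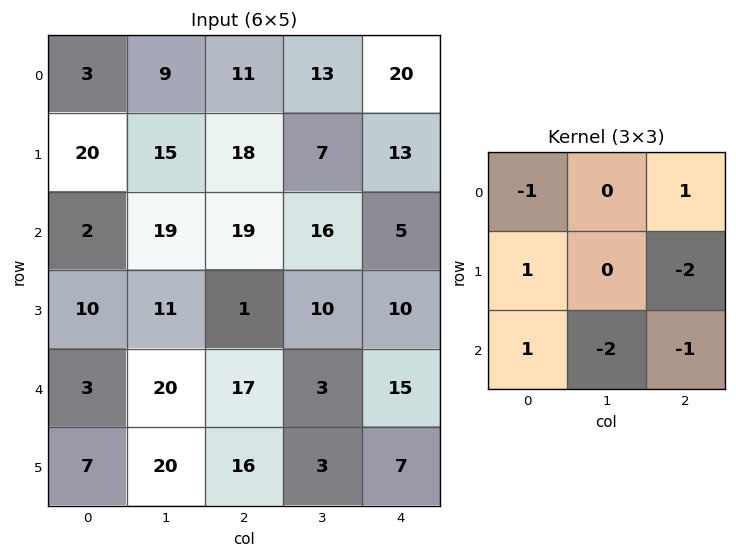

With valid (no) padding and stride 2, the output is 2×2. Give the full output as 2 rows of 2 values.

Output[0,0]: The receptive field on the input at this output position is [3 9 11 / 20 15 18 / 2 19 19]. Elementwise product with the kernel and sum: 3·-1 + 11·1 + 20·1 + 18·-2 + 2·1 + 19·-2 + 19·-1.

-63 -17
-29 -37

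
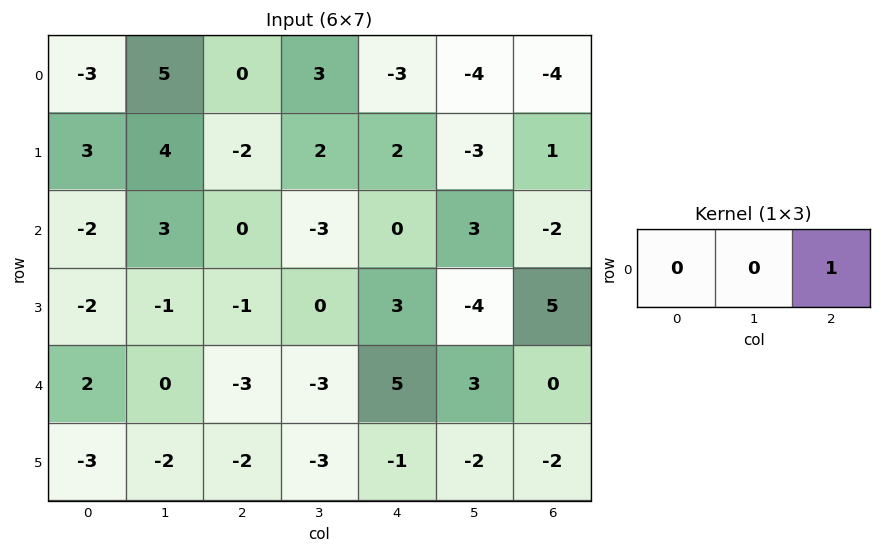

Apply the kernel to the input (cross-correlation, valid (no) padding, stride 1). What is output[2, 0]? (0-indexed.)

The receptive field on the input at this output position is [-2 3 0]. Elementwise product with the kernel and sum: 0·1.

0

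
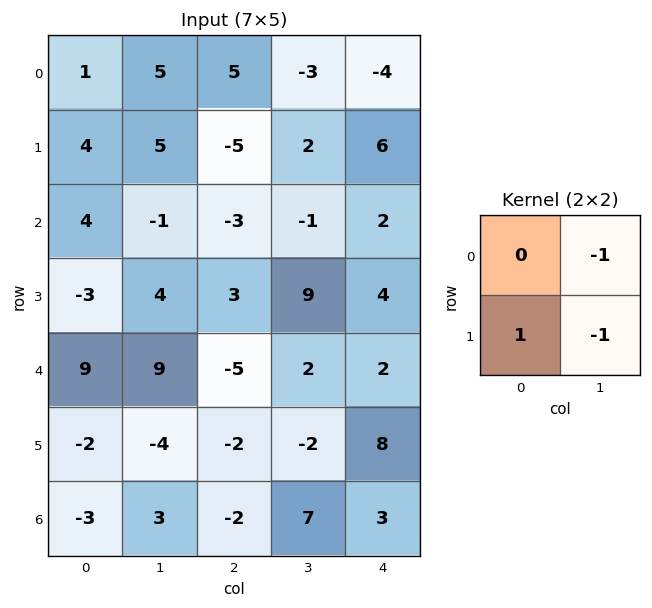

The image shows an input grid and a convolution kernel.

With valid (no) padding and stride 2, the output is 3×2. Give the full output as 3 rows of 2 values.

-6 -4
-6 -5
-7 -2

Output[0,0]: The receptive field on the input at this output position is [1 5 / 4 5]. Elementwise product with the kernel and sum: 5·-1 + 4·1 + 5·-1.
Output[0,1]: The receptive field on the input at this output position is [5 -3 / -5 2]. Elementwise product with the kernel and sum: -3·-1 + -5·1 + 2·-1.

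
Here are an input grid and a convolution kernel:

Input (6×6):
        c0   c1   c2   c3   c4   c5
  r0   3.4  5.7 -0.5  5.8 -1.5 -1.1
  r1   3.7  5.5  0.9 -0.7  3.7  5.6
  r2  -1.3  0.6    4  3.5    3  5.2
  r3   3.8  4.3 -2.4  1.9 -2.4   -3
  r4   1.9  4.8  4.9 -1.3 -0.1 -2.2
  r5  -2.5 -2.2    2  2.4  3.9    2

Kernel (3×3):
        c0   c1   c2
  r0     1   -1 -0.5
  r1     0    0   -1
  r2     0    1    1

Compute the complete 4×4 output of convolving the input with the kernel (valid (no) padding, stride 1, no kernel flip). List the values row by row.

1.65 11.5 -2.75 10.45
-4.35 0.95 -3.75 -17.8
8.2 -3.45 -0 -1.4
-4.4 11.45 3.3 13.9

Output[0,0]: The receptive field on the input at this output position is [3.4 5.7 -0.5 / 3.7 5.5 0.9 / -1.3 0.6 4]. Elementwise product with the kernel and sum: 3.4·1 + 5.7·-1 + -0.5·-0.5 + 0.9·-1 + 0.6·1 + 4·1.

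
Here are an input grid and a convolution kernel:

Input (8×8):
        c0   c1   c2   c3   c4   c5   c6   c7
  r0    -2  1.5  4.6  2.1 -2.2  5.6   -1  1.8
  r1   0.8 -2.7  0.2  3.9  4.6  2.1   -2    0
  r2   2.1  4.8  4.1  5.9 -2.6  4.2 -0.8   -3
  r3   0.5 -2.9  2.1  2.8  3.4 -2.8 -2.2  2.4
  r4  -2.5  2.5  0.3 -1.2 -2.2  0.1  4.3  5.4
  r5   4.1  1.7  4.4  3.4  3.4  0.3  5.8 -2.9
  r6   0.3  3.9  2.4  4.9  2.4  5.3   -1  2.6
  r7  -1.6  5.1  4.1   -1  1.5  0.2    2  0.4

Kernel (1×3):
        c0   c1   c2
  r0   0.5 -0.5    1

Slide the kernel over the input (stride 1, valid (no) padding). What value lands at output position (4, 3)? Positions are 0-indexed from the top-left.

The receptive field on the input at this output position is [-1.2 -2.2 0.1]. Elementwise product with the kernel and sum: -1.2·0.5 + -2.2·-0.5 + 0.1·1.

0.6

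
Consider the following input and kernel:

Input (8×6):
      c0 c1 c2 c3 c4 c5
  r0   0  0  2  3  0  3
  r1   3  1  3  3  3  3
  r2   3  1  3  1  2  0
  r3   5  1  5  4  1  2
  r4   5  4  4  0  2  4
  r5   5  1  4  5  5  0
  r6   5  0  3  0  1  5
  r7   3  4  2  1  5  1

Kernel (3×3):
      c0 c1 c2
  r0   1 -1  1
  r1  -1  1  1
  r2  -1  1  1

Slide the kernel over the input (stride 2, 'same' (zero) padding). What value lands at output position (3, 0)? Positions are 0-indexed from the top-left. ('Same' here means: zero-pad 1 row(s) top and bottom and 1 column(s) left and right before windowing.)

The receptive field on the zero-padded input at this output position is [0 5 1 / 0 5 0 / 0 3 4]. Elementwise product with the kernel and sum: 0·1 + 5·-1 + 1·1 + 0·-1 + 5·1 + 0·1 + 0·-1 + 3·1 + 4·1.

8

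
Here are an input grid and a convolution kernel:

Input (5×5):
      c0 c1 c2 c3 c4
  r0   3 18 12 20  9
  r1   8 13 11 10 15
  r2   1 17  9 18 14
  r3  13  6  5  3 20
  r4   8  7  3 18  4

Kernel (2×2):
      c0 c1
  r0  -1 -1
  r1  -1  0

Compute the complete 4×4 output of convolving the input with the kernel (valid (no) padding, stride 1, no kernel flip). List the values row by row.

Output[0,0]: The receptive field on the input at this output position is [3 18 / 8 13]. Elementwise product with the kernel and sum: 3·-1 + 18·-1 + 8·-1.

-29 -43 -43 -39
-22 -41 -30 -43
-31 -32 -32 -35
-27 -18 -11 -41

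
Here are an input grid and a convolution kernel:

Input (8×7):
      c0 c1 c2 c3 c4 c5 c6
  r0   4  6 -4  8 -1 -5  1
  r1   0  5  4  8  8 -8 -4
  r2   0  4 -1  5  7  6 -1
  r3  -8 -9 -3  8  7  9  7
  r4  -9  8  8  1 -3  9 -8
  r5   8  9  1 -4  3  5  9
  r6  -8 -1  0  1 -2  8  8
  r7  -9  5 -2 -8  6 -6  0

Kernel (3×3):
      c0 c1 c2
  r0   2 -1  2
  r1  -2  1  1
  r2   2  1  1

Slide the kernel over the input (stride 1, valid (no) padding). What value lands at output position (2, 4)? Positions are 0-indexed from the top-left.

The receptive field on the input at this output position is [7 6 -1 / 7 9 7 / -3 9 -8]. Elementwise product with the kernel and sum: 7·2 + 6·-1 + -1·2 + 7·-2 + 9·1 + 7·1 + -3·2 + 9·1 + -8·1.

3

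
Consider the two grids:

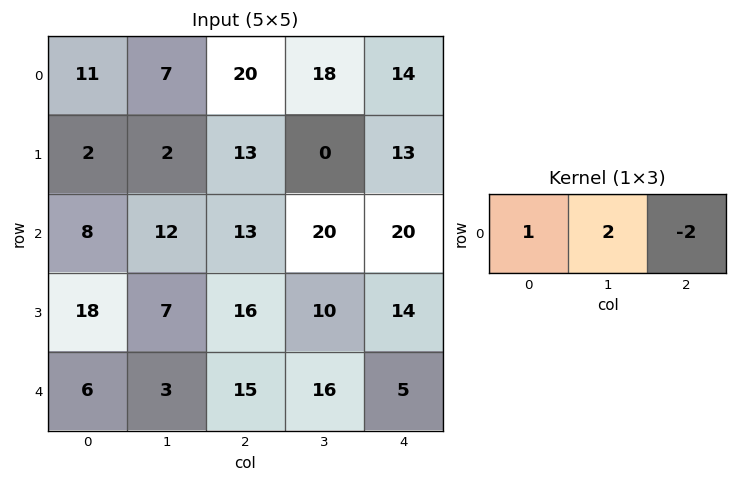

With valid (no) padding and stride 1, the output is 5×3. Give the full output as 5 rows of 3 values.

Output[0,0]: The receptive field on the input at this output position is [11 7 20]. Elementwise product with the kernel and sum: 11·1 + 7·2 + 20·-2.
Output[0,1]: The receptive field on the input at this output position is [7 20 18]. Elementwise product with the kernel and sum: 7·1 + 20·2 + 18·-2.

-15 11 28
-20 28 -13
6 -2 13
0 19 8
-18 1 37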